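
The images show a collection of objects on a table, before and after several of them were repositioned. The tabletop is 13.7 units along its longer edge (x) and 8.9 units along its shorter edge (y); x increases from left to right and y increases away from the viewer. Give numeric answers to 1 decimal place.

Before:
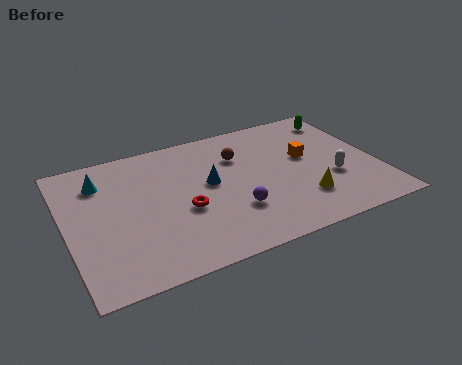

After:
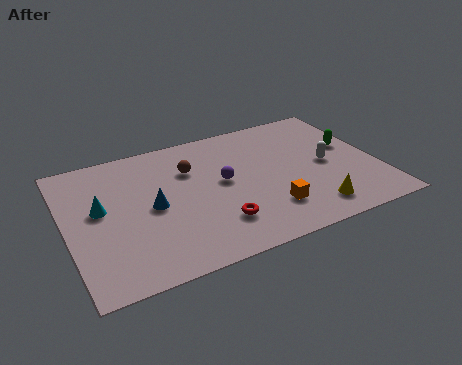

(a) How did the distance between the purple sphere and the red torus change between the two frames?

+0.4

Before: roughly 2.3 units apart; after: 2.7. That's 0.4 units further apart.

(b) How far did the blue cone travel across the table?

2.7

From (6.3, 4.9) to (3.7, 4.3), the blue cone covered √(2.6² + 0.6²) ≈ 2.7 units.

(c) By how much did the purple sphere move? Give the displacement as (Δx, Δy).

(-0.2, 2.1)

The purple sphere started near (7.1, 2.7) and ended near (6.9, 4.8).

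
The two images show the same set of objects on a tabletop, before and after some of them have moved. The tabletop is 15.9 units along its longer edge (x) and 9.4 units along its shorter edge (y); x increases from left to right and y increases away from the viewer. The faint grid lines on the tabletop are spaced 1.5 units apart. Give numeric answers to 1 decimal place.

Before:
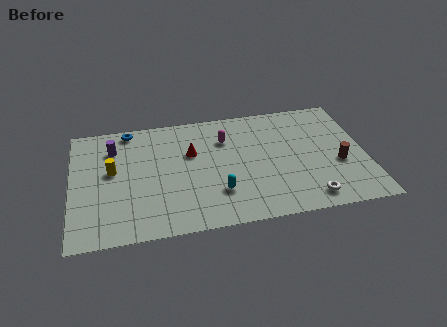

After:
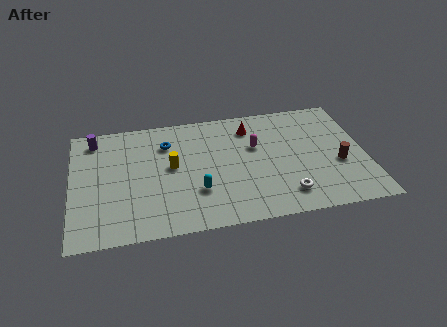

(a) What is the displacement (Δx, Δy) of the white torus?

(-1.2, 0.5)

The white torus started near (12.6, 1.3) and ended near (11.4, 1.8).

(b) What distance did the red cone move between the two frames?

3.6

The red cone was near (6.5, 6.0) before and (9.8, 7.5) after, so it travelled √(3.3² + 1.5²) ≈ 3.6 units.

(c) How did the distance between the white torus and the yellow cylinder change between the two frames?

-4.3

Before: roughly 11.1 units apart; after: 6.8. That's 4.3 units closer together.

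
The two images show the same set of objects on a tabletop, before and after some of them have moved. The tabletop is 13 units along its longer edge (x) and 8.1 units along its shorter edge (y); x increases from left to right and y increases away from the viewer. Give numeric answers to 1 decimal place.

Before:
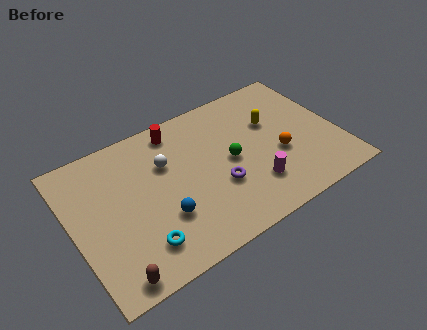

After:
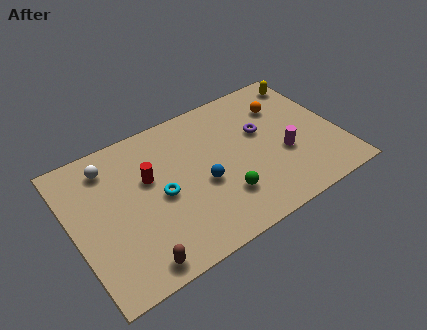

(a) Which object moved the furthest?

the purple torus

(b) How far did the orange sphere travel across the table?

2.8

The orange sphere was near (10.0, 3.2) before and (10.7, 5.9) after, so it travelled √(0.7² + 2.7²) ≈ 2.8 units.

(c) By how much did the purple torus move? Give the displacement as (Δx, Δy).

(2.5, 2.0)

From the two frames, the purple torus sits at roughly (6.9, 2.9) before and (9.4, 4.9) after.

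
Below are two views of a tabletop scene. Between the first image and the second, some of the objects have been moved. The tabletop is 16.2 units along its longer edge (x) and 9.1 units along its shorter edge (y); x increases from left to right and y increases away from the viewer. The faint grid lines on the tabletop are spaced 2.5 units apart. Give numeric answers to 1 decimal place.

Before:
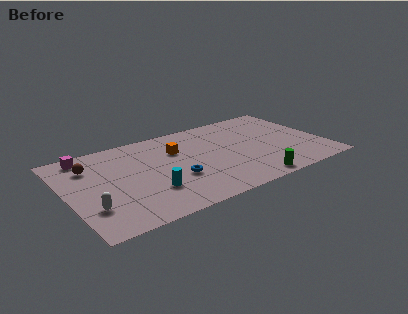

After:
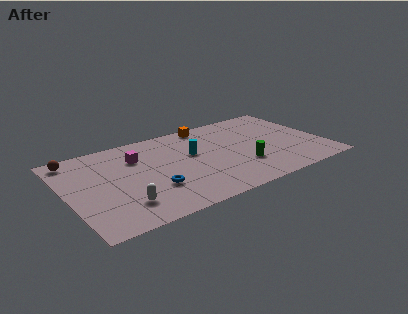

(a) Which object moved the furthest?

the cyan cylinder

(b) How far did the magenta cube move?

3.4

From (1.6, 8.0) to (4.6, 6.5), the magenta cube covered √(3.0² + 1.5²) ≈ 3.4 units.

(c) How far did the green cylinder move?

1.9

The green cylinder moved from about (11.0, 0.9) to (10.8, 2.8), a distance of √(0.2² + 1.9²) ≈ 1.9.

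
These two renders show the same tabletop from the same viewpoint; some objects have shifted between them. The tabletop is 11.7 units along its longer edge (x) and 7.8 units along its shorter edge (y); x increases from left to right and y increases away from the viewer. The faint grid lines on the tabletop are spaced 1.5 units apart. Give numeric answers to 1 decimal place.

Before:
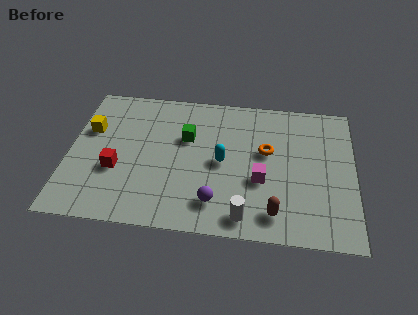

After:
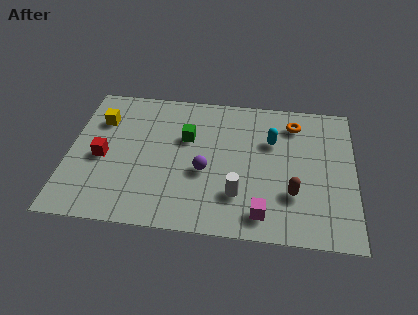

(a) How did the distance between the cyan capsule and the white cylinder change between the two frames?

+0.4

They were about 3.0 units apart before and 3.4 after — 0.4 units further apart.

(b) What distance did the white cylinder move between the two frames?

1.1

From (7.3, 1.0) to (7.0, 2.1), the white cylinder covered √(0.3² + 1.1²) ≈ 1.1 units.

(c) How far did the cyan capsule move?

2.4

The cyan capsule was near (6.3, 3.8) before and (8.3, 5.2) after, so it travelled √(2.0² + 1.4²) ≈ 2.4 units.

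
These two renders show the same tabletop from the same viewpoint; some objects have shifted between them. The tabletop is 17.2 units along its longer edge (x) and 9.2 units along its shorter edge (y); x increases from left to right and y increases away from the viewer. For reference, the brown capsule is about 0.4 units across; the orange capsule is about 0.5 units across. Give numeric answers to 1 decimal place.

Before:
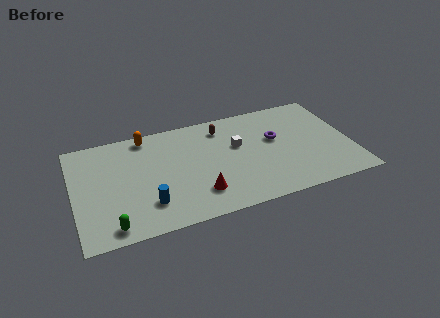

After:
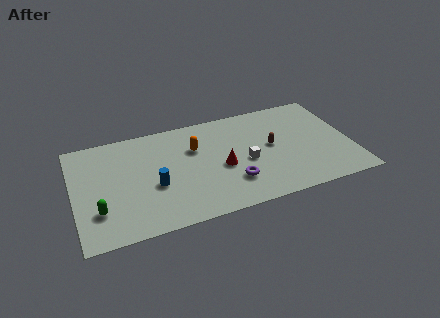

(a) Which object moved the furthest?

the purple torus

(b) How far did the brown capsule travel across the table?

3.9

The brown capsule moved from about (9.4, 7.5) to (12.3, 4.9), a distance of √(2.9² + 2.6²) ≈ 3.9.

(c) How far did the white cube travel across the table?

1.6

The white cube moved from about (10.2, 5.6) to (10.6, 4.0), a distance of √(0.4² + 1.6²) ≈ 1.6.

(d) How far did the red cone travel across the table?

2.4

The red cone was near (7.5, 2.2) before and (9.1, 4.0) after, so it travelled √(1.6² + 1.8²) ≈ 2.4 units.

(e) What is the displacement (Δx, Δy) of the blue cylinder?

(0.5, 1.4)

The blue cylinder started near (4.4, 2.3) and ended near (4.9, 3.7).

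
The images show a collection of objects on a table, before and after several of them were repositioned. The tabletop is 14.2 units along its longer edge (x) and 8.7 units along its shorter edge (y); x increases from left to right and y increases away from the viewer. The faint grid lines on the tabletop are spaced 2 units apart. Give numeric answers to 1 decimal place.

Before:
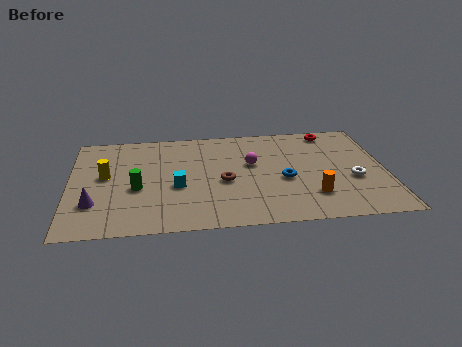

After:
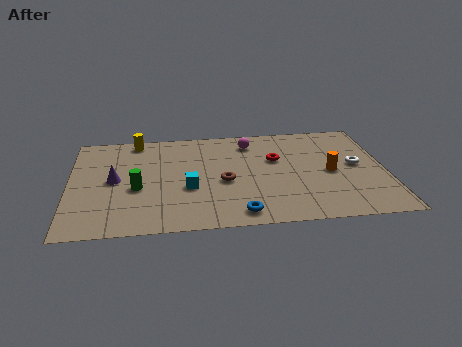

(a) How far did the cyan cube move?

0.5

The cyan cube was near (4.8, 3.6) before and (5.3, 3.4) after, so it travelled √(0.5² + 0.2²) ≈ 0.5 units.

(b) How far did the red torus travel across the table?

3.4

The red torus moved from about (11.9, 7.7) to (9.3, 5.5), a distance of √(2.6² + 2.2²) ≈ 3.4.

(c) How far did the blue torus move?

3.3

The blue torus moved from about (9.6, 3.7) to (7.5, 1.1), a distance of √(2.1² + 2.6²) ≈ 3.3.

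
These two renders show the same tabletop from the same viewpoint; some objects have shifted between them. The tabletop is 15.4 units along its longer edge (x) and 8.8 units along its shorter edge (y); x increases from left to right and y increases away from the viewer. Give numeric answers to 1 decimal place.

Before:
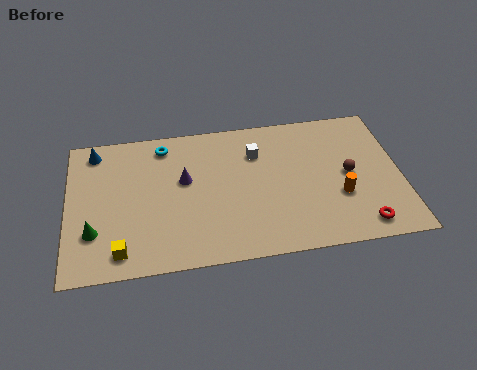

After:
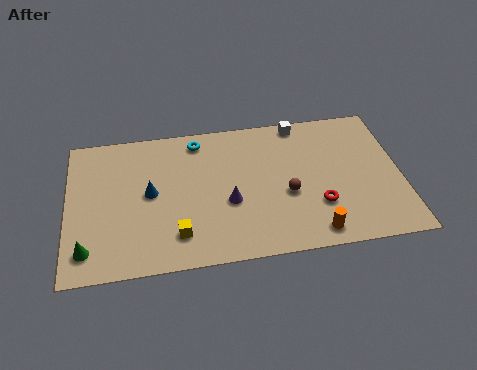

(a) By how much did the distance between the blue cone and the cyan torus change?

+0.6

Before: roughly 3.2 units apart; after: 3.8. That's 0.6 units further apart.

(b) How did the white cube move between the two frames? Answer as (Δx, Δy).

(2.1, 1.6)

From the two frames, the white cube sits at roughly (8.8, 6.4) before and (10.9, 8.0) after.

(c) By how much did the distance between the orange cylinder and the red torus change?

-0.5

The distance was about 2.1 in the first image and 1.6 in the second, so they moved 0.5 units closer together.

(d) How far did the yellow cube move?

2.7

The yellow cube moved from about (2.4, 1.3) to (5.0, 1.9), a distance of √(2.6² + 0.6²) ≈ 2.7.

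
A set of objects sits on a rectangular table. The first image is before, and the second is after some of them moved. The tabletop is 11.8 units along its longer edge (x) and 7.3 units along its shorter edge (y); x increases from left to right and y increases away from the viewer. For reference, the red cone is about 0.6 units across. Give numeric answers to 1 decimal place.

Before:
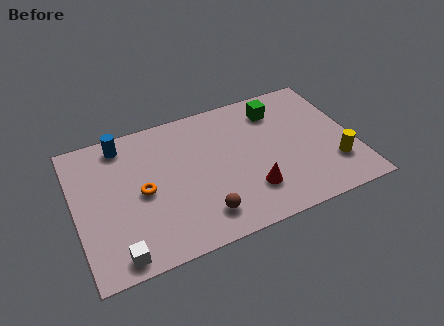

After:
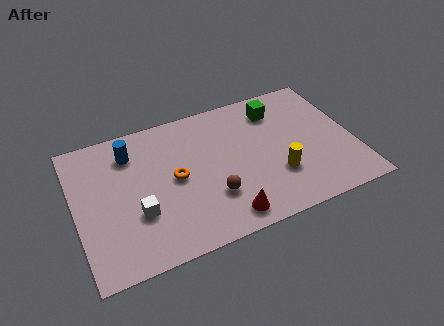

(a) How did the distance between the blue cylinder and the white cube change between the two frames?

-2.3

Before: roughly 5.5 units apart; after: 3.2. That's 2.3 units closer together.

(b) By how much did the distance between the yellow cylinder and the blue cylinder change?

-2.8

They were about 9.6 units apart before and 6.8 after — 2.8 units closer together.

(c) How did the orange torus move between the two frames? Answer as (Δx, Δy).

(1.4, 0.2)

The orange torus was at about (2.8, 3.5) and moved to about (4.2, 3.7).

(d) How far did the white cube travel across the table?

2.0

The white cube moved from about (1.5, 0.8) to (2.5, 2.5), a distance of √(1.0² + 1.7²) ≈ 2.0.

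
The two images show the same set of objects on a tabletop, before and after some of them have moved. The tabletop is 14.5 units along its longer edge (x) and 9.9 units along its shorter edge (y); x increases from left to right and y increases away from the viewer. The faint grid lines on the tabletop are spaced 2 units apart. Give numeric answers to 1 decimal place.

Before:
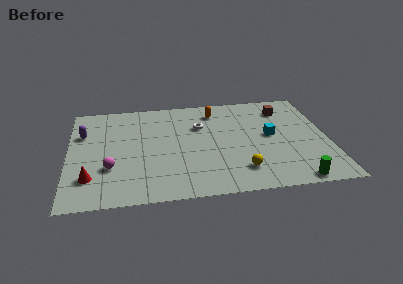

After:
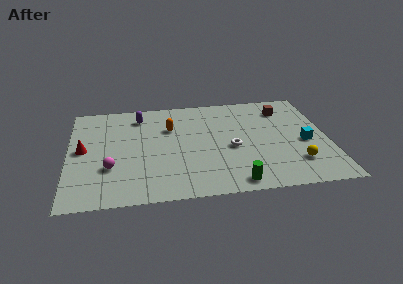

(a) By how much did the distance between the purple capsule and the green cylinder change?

-4.3

The distance was about 13.0 in the first image and 8.7 in the second, so they moved 4.3 units closer together.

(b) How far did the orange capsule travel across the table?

3.0

The orange capsule moved from about (8.3, 8.1) to (5.7, 6.7), a distance of √(2.6² + 1.4²) ≈ 3.0.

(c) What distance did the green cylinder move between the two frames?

3.3

The green cylinder was near (12.4, 0.8) before and (9.1, 1.0) after, so it travelled √(3.3² + 0.2²) ≈ 3.3 units.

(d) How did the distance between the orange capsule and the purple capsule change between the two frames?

-5.4

The distance was about 7.6 in the first image and 2.2 in the second, so they moved 5.4 units closer together.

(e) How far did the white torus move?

2.9

The white torus moved from about (7.4, 6.7) to (9.1, 4.3), a distance of √(1.7² + 2.4²) ≈ 2.9.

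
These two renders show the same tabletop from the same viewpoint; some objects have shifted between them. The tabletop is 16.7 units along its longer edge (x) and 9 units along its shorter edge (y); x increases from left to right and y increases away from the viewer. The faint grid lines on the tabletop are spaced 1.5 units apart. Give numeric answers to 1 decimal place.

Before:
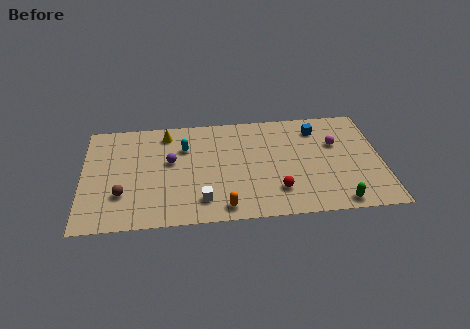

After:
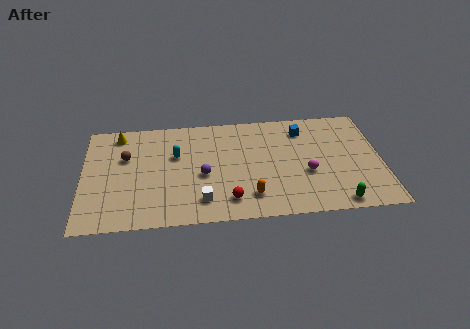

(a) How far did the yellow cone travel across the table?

2.7

The yellow cone moved from about (4.7, 7.6) to (2.0, 7.8), a distance of √(2.7² + 0.2²) ≈ 2.7.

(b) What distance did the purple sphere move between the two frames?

2.2

The purple sphere was near (4.9, 5.2) before and (6.7, 3.9) after, so it travelled √(1.8² + 1.3²) ≈ 2.2 units.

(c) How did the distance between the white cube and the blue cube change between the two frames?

-0.6

They were about 8.5 units apart before and 7.9 after — 0.6 units closer together.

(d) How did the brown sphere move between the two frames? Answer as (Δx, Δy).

(0.2, 3.1)

The brown sphere was at about (2.2, 2.7) and moved to about (2.4, 5.8).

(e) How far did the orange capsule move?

1.7

The orange capsule was near (7.8, 1.1) before and (9.3, 1.9) after, so it travelled √(1.5² + 0.8²) ≈ 1.7 units.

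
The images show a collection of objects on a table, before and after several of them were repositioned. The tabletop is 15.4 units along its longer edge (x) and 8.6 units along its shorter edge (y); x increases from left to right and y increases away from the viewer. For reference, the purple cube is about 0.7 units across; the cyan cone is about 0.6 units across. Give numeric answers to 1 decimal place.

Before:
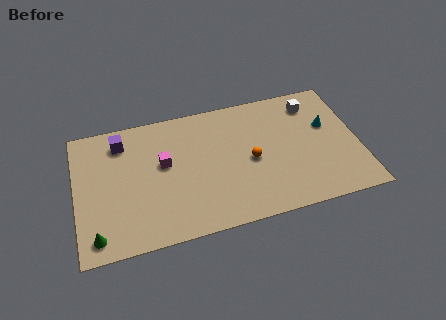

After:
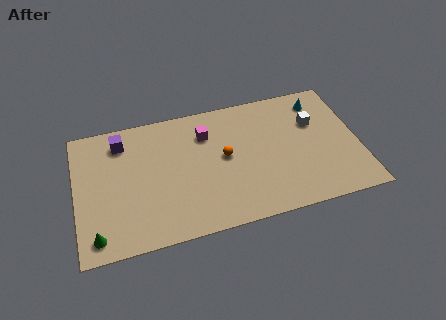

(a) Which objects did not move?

the green cone and the purple cube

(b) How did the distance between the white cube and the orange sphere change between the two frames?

+0.4

They were about 4.7 units apart before and 5.1 after — 0.4 units further apart.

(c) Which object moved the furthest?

the magenta cube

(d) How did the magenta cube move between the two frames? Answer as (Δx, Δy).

(2.4, 1.4)

The magenta cube was at about (4.8, 5.0) and moved to about (7.2, 6.4).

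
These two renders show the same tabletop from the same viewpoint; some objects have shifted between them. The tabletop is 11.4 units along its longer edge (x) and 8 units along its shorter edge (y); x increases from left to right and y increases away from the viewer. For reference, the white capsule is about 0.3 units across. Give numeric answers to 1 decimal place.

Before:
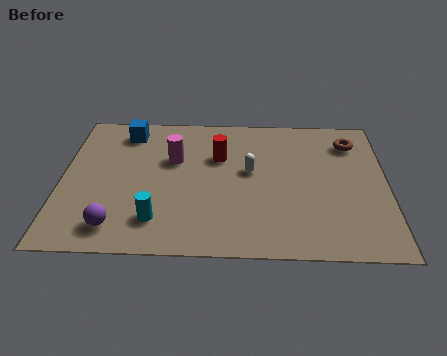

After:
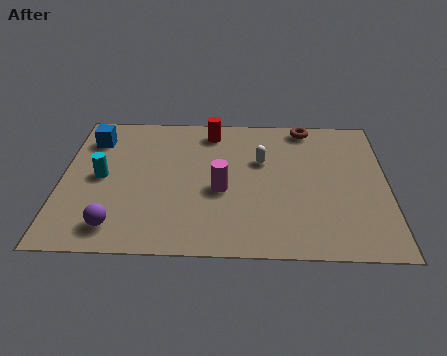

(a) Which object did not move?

the purple sphere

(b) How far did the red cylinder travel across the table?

1.5

From (5.5, 5.3) to (5.2, 6.8), the red cylinder covered √(0.3² + 1.5²) ≈ 1.5 units.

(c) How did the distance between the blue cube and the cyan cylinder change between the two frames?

-2.9

Before: roughly 5.1 units apart; after: 2.2. That's 2.9 units closer together.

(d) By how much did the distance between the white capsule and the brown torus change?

-1.4

They were about 4.0 units apart before and 2.6 after — 1.4 units closer together.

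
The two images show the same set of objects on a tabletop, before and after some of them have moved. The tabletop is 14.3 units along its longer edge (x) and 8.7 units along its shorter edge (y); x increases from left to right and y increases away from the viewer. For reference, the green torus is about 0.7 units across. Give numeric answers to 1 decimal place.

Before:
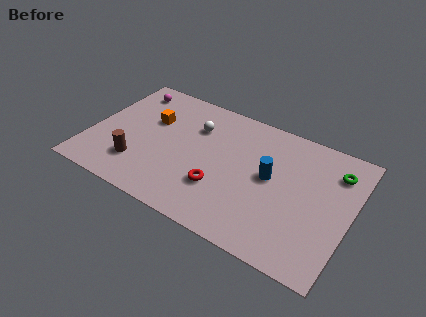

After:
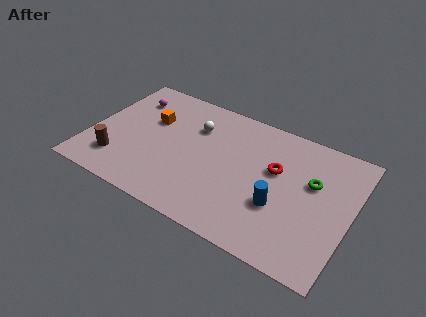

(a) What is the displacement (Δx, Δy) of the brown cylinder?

(-1.1, -0.2)

The brown cylinder was at about (2.9, 2.2) and moved to about (1.8, 2.0).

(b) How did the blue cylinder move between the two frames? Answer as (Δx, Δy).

(0.7, -1.6)

From the two frames, the blue cylinder sits at roughly (9.9, 4.7) before and (10.6, 3.1) after.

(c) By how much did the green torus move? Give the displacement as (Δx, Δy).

(-1.1, -1.3)

From the two frames, the green torus sits at roughly (13.2, 6.7) before and (12.1, 5.4) after.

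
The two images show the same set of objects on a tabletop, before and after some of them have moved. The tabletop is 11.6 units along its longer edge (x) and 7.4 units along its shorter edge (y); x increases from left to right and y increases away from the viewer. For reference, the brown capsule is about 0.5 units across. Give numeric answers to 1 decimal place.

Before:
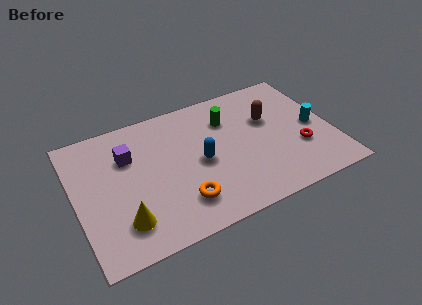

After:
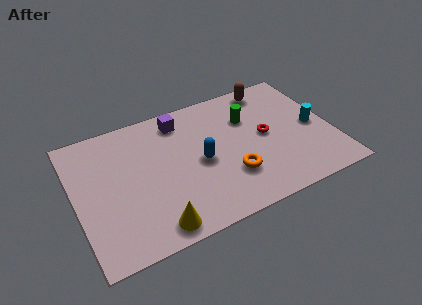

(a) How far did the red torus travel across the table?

1.9

The red torus moved from about (10.0, 2.5) to (8.6, 3.8), a distance of √(1.4² + 1.3²) ≈ 1.9.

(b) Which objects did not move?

the blue capsule and the cyan cylinder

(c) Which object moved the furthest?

the purple cube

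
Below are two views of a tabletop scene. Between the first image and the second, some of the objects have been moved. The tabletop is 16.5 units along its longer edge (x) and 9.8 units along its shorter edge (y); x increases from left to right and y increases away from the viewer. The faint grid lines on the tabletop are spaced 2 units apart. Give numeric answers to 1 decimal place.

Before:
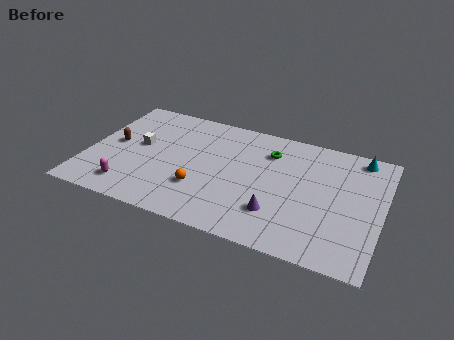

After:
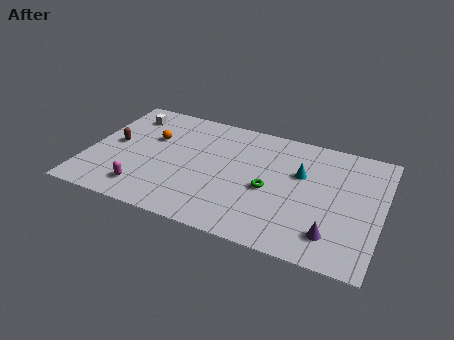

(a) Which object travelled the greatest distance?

the orange sphere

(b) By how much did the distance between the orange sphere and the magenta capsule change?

+0.4

Before: roughly 4.1 units apart; after: 4.5. That's 0.4 units further apart.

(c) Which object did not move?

the brown capsule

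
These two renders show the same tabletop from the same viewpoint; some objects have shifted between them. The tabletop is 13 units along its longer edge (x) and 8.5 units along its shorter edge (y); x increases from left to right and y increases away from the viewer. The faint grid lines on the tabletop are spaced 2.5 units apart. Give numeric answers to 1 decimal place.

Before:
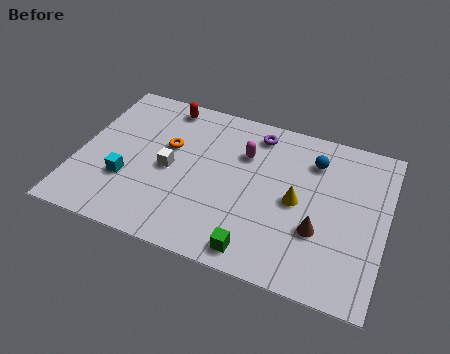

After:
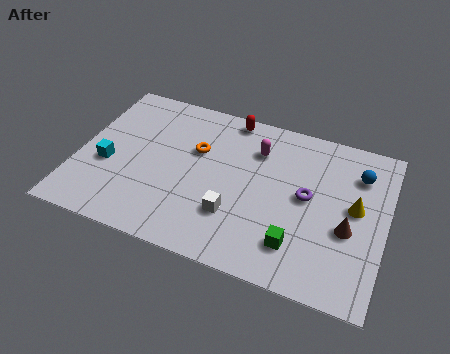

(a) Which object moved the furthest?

the purple torus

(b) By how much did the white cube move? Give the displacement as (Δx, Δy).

(2.9, -1.5)

The white cube started near (3.9, 4.0) and ended near (6.8, 2.5).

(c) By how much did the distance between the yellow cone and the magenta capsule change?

+1.6

They were about 3.0 units apart before and 4.6 after — 1.6 units further apart.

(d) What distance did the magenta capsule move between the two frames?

0.6

The magenta capsule moved from about (6.9, 5.9) to (7.4, 6.3), a distance of √(0.5² + 0.4²) ≈ 0.6.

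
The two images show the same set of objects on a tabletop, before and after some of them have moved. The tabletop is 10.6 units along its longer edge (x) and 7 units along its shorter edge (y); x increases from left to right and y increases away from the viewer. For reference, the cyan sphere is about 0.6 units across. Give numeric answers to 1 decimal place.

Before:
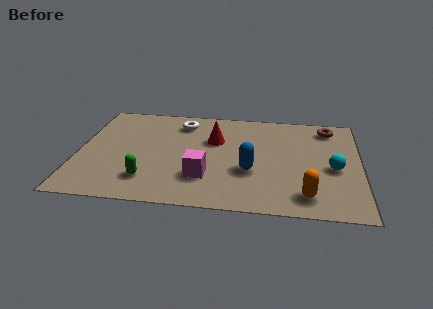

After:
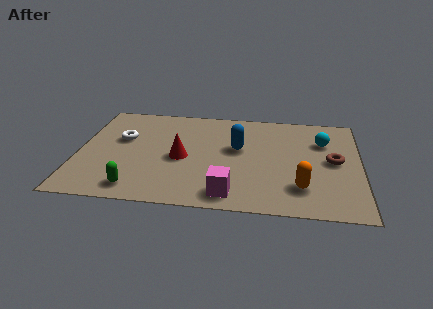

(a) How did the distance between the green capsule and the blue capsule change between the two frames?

+0.9

Before: roughly 3.9 units apart; after: 4.8. That's 0.9 units further apart.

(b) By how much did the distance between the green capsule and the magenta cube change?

+1.4

The distance was about 2.1 in the first image and 3.5 in the second, so they moved 1.4 units further apart.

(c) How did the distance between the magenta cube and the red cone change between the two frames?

+0.3

They were about 2.6 units apart before and 2.9 after — 0.3 units further apart.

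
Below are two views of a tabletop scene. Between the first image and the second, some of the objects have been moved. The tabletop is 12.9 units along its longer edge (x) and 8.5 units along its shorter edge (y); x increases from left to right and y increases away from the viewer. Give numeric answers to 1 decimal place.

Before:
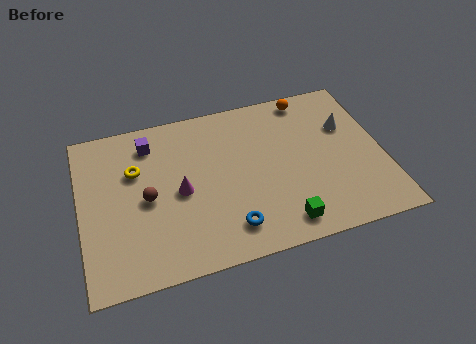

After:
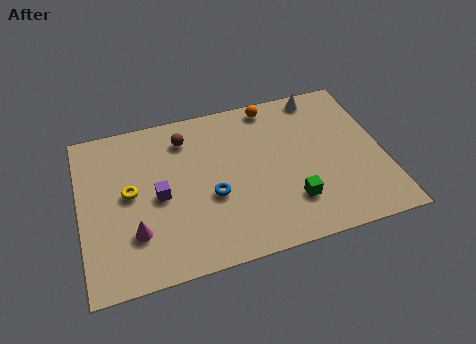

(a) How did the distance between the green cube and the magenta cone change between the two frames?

+1.6

Before: roughly 5.0 units apart; after: 6.6. That's 1.6 units further apart.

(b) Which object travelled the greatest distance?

the brown sphere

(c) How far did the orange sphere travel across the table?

1.6

The orange sphere moved from about (10.0, 7.6) to (8.4, 7.6), a distance of √(1.6² + 0.0²) ≈ 1.6.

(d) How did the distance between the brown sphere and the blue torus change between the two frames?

-0.6

Before: roughly 4.1 units apart; after: 3.5. That's 0.6 units closer together.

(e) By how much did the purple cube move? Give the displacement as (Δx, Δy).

(0.2, -2.9)

The purple cube started near (3.1, 6.9) and ended near (3.3, 4.0).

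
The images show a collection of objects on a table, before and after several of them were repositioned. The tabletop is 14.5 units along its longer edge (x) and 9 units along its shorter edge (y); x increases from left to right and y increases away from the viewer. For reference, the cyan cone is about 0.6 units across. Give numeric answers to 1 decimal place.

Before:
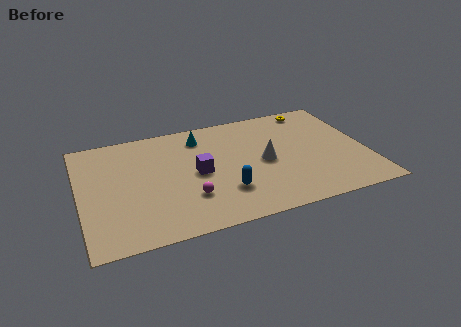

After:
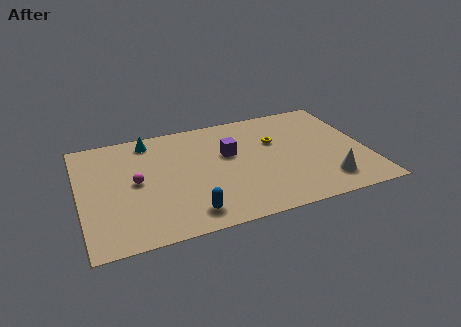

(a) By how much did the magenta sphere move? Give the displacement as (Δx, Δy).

(-2.5, 2.0)

The magenta sphere started near (5.3, 2.6) and ended near (2.8, 4.6).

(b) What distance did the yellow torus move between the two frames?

3.1

From (12.2, 8.0) to (10.0, 5.8), the yellow torus covered √(2.2² + 2.2²) ≈ 3.1 units.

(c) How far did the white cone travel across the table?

3.8

The white cone was near (9.3, 4.3) before and (12.2, 1.8) after, so it travelled √(2.9² + 2.5²) ≈ 3.8 units.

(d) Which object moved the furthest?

the white cone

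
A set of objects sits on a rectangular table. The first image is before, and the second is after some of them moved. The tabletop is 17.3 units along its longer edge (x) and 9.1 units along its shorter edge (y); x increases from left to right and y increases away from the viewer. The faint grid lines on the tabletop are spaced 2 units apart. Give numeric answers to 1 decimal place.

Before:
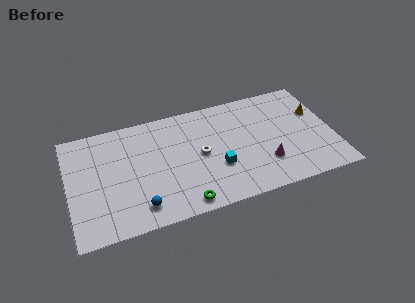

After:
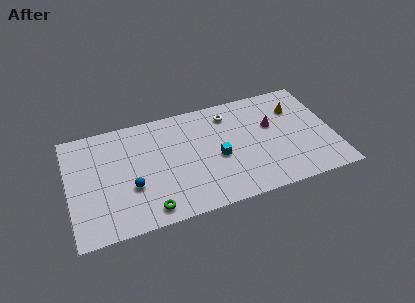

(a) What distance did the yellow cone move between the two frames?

1.5

The yellow cone was near (16.4, 5.9) before and (15.1, 6.6) after, so it travelled √(1.3² + 0.7²) ≈ 1.5 units.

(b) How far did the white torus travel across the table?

3.5

From (8.6, 4.6) to (10.7, 7.4), the white torus covered √(2.1² + 2.8²) ≈ 3.5 units.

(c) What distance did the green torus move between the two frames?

2.2

The green torus moved from about (7.2, 1.0) to (5.0, 1.2), a distance of √(2.2² + 0.2²) ≈ 2.2.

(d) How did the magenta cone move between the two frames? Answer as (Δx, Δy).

(0.7, 3.0)

From the two frames, the magenta cone sits at roughly (12.7, 2.6) before and (13.4, 5.6) after.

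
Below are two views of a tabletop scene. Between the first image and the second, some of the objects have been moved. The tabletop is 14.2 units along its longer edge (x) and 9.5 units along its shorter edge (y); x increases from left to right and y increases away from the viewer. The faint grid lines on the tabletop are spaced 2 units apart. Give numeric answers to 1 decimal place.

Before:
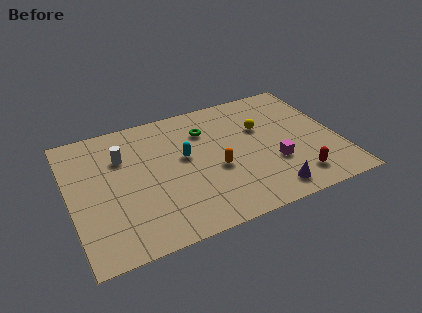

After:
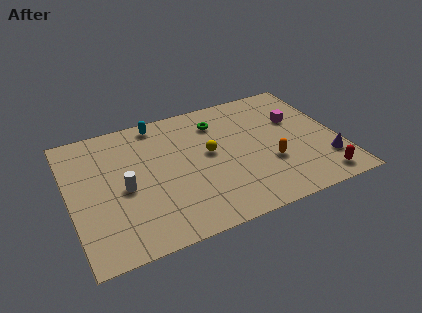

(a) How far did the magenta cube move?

3.3

The magenta cube was near (10.6, 3.2) before and (12.2, 6.1) after, so it travelled √(1.6² + 2.9²) ≈ 3.3 units.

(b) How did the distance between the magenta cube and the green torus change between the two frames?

-0.7

They were about 5.0 units apart before and 4.3 after — 0.7 units closer together.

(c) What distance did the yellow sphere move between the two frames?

3.0

The yellow sphere moved from about (10.3, 6.1) to (7.4, 5.2), a distance of √(2.9² + 0.9²) ≈ 3.0.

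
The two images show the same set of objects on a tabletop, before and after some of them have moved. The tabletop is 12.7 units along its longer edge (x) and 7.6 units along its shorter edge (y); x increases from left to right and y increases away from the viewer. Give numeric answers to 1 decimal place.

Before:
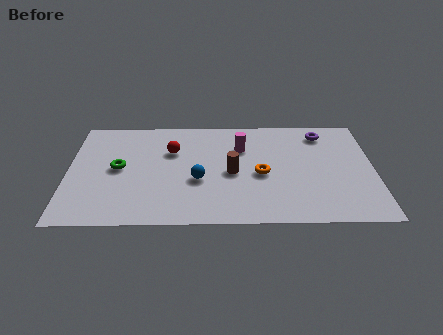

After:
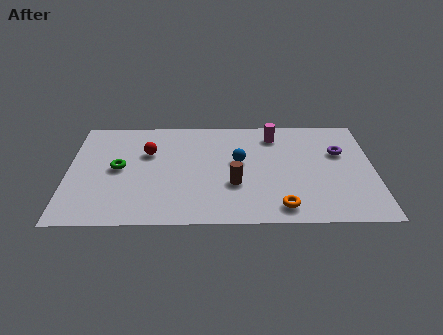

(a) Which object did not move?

the green torus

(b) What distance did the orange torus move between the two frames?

2.4

The orange torus moved from about (8.0, 3.4) to (8.8, 1.1), a distance of √(0.8² + 2.3²) ≈ 2.4.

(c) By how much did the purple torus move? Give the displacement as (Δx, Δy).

(0.7, -1.4)

From the two frames, the purple torus sits at roughly (10.6, 6.3) before and (11.3, 4.9) after.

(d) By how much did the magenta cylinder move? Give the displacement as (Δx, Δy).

(1.4, 0.9)

From the two frames, the magenta cylinder sits at roughly (7.2, 5.3) before and (8.6, 6.2) after.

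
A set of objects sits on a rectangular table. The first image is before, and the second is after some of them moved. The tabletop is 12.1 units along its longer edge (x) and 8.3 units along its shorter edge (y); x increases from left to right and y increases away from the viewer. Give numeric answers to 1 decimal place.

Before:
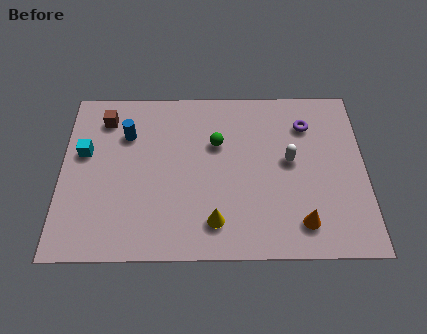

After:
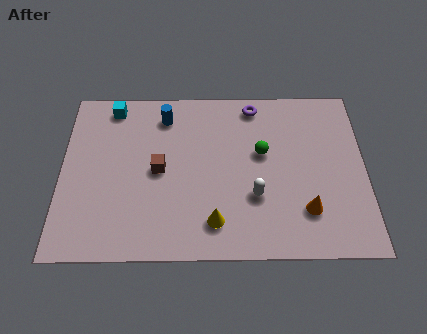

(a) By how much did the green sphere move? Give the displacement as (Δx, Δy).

(1.8, -0.5)

From the two frames, the green sphere sits at roughly (6.2, 5.4) before and (8.0, 4.9) after.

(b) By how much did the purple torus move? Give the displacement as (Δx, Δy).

(-2.1, 1.0)

The purple torus was at about (9.8, 6.3) and moved to about (7.7, 7.3).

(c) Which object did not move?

the yellow cone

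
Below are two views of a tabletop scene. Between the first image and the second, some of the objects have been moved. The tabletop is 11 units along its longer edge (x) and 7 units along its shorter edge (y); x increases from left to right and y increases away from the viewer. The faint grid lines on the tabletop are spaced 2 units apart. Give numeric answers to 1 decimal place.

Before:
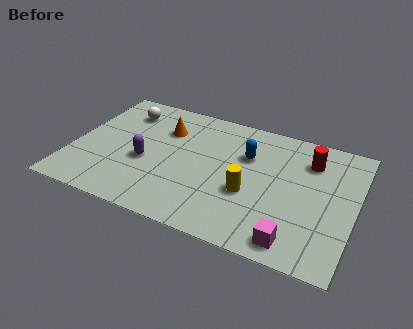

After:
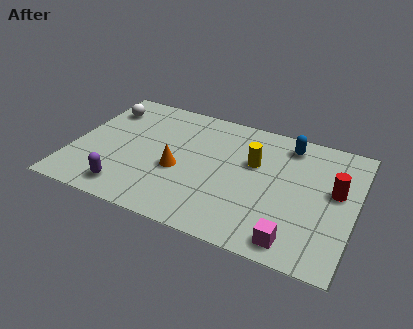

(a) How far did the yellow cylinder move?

1.7

From (7.0, 2.7) to (7.0, 4.4), the yellow cylinder covered √(0.0² + 1.7²) ≈ 1.7 units.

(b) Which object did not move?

the magenta cube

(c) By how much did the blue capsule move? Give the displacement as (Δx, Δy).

(1.5, 1.2)

From the two frames, the blue capsule sits at roughly (6.7, 4.7) before and (8.2, 5.9) after.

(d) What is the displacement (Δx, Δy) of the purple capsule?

(-0.5, -1.8)

From the two frames, the purple capsule sits at roughly (2.9, 2.9) before and (2.4, 1.1) after.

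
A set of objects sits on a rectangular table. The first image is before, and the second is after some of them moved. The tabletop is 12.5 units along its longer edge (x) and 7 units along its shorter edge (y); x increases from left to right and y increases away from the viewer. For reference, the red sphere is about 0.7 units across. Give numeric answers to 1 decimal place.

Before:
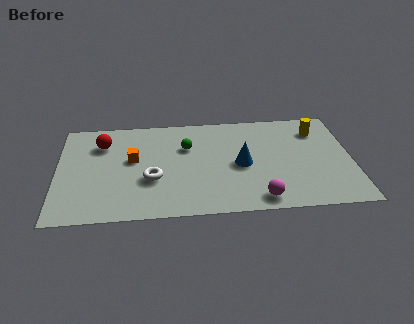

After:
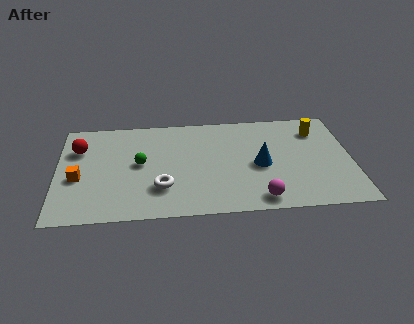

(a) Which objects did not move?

the yellow cylinder and the magenta sphere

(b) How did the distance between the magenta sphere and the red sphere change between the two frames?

+0.7

Before: roughly 7.9 units apart; after: 8.6. That's 0.7 units further apart.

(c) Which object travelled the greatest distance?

the orange cube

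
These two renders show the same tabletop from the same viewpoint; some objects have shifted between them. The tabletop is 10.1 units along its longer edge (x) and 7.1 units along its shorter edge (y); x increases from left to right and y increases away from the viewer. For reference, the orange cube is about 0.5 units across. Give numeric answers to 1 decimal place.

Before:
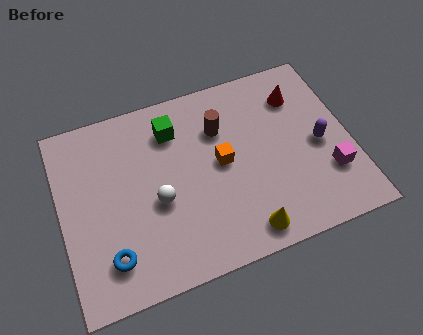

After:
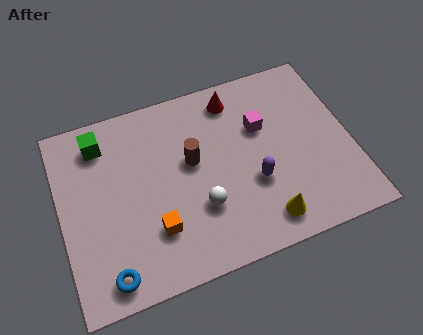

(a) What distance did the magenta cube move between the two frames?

3.3

From (9.2, 2.1) to (7.1, 4.6), the magenta cube covered √(2.1² + 2.5²) ≈ 3.3 units.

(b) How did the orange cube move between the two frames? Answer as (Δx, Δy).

(-2.5, -1.7)

The orange cube started near (5.6, 3.7) and ended near (3.1, 2.0).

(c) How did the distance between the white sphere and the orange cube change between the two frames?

-0.8

They were about 2.4 units apart before and 1.6 after — 0.8 units closer together.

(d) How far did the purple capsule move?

2.5

From (9.0, 3.3) to (6.6, 2.6), the purple capsule covered √(2.4² + 0.7²) ≈ 2.5 units.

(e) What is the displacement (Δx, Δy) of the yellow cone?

(0.7, 0.2)

The yellow cone was at about (6.1, 0.9) and moved to about (6.8, 1.1).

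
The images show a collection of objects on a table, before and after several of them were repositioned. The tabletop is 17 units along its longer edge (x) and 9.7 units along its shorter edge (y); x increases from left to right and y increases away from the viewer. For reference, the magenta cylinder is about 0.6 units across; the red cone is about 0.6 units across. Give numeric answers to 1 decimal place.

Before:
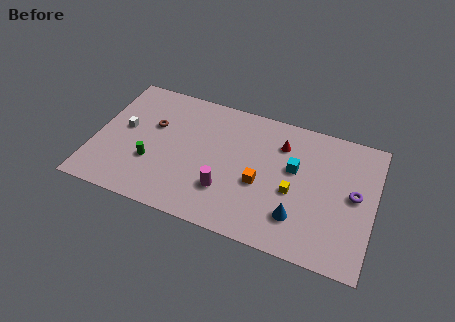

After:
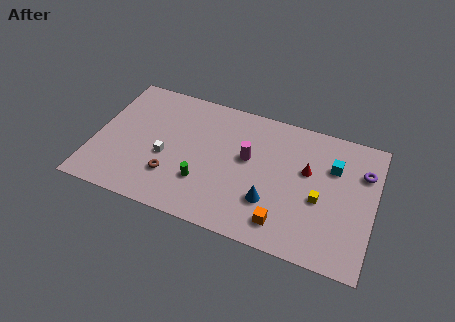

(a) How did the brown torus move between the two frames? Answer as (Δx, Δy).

(1.5, -3.4)

The brown torus started near (3.4, 6.1) and ended near (4.9, 2.7).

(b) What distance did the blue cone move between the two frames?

1.8

The blue cone moved from about (12.6, 2.4) to (10.9, 2.9), a distance of √(1.7² + 0.5²) ≈ 1.8.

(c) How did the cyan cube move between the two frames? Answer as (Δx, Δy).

(2.3, 0.9)

The cyan cube was at about (12.1, 5.8) and moved to about (14.4, 6.7).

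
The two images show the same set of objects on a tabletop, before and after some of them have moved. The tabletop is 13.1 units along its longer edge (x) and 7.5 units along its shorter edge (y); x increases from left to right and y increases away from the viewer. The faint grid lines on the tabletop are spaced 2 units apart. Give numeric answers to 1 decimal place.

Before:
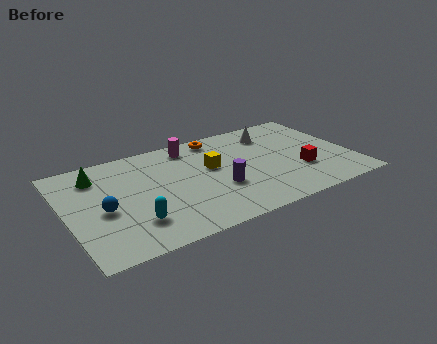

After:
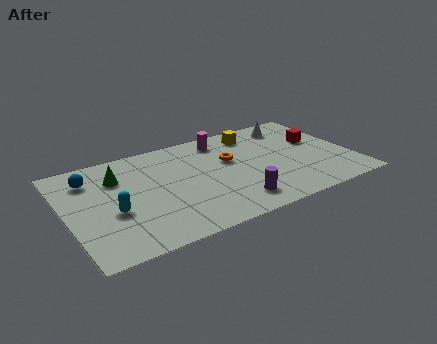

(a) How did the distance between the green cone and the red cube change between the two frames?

-0.4

They were about 9.6 units apart before and 9.2 after — 0.4 units closer together.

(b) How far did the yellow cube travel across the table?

2.9

The yellow cube moved from about (6.7, 4.4) to (9.0, 6.2), a distance of √(2.3² + 1.8²) ≈ 2.9.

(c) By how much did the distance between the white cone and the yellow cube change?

-1.6

The distance was about 3.4 in the first image and 1.8 in the second, so they moved 1.6 units closer together.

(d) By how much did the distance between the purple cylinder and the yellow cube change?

+3.4

They were about 1.7 units apart before and 5.1 after — 3.4 units further apart.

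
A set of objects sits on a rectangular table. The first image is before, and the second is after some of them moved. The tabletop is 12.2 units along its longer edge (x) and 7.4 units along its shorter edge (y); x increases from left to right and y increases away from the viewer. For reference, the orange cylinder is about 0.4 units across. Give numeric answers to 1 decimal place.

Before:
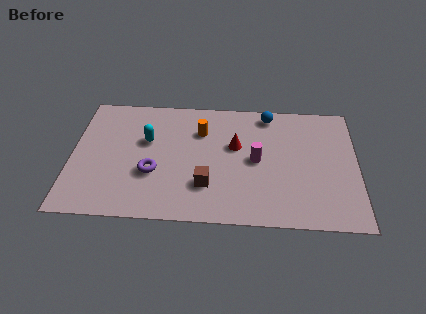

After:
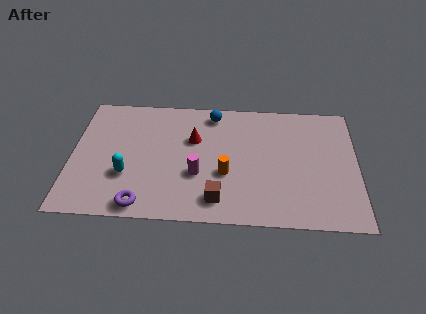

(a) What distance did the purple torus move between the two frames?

1.9

From (3.5, 2.7) to (3.1, 0.8), the purple torus covered √(0.4² + 1.9²) ≈ 1.9 units.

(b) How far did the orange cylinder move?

2.7

The orange cylinder moved from about (5.5, 5.3) to (6.6, 2.8), a distance of √(1.1² + 2.5²) ≈ 2.7.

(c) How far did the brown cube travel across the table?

0.9

The brown cube was near (5.8, 2.1) before and (6.3, 1.3) after, so it travelled √(0.5² + 0.8²) ≈ 0.9 units.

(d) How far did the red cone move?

1.8

The red cone was near (7.0, 4.5) before and (5.2, 4.8) after, so it travelled √(1.8² + 0.3²) ≈ 1.8 units.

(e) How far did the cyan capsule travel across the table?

2.2

The cyan capsule moved from about (3.2, 4.6) to (2.4, 2.5), a distance of √(0.8² + 2.1²) ≈ 2.2.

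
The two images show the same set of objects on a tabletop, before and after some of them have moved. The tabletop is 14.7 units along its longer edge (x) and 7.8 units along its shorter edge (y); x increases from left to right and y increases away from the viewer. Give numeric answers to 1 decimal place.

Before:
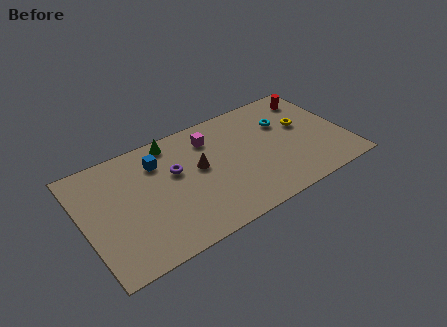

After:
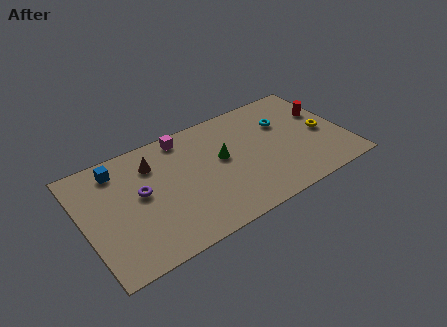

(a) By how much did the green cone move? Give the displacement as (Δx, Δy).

(2.5, -2.5)

The green cone started near (5.3, 6.9) and ended near (7.8, 4.4).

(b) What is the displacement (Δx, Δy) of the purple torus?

(-2.0, -0.5)

From the two frames, the purple torus sits at roughly (5.2, 4.8) before and (3.2, 4.3) after.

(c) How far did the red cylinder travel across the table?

1.5

From (13.4, 6.4) to (13.8, 5.0), the red cylinder covered √(0.4² + 1.4²) ≈ 1.5 units.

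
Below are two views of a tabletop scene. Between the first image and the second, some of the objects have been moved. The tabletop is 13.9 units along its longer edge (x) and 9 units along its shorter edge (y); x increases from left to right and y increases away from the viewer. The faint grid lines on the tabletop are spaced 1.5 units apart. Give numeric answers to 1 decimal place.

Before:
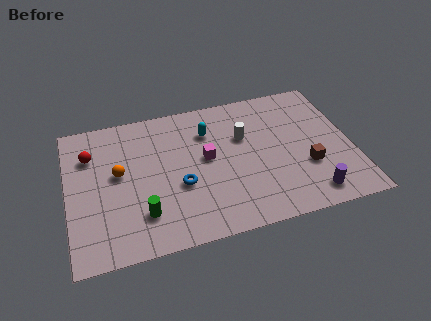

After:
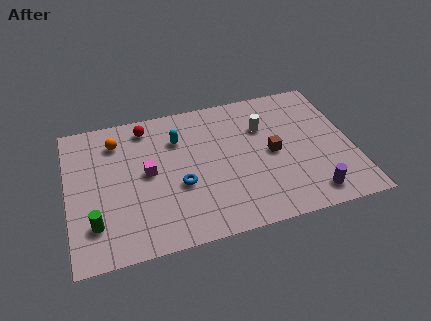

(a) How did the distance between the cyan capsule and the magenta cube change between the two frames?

+0.7

The distance was about 1.7 in the first image and 2.4 in the second, so they moved 0.7 units further apart.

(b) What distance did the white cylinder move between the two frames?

1.1

The white cylinder was near (8.7, 5.8) before and (9.7, 6.2) after, so it travelled √(1.0² + 0.4²) ≈ 1.1 units.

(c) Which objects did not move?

the purple cylinder and the blue torus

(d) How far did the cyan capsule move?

1.5

From (7.0, 6.6) to (5.5, 6.5), the cyan capsule covered √(1.5² + 0.1²) ≈ 1.5 units.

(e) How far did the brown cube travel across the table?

2.1

From (11.6, 3.1) to (10.0, 4.4), the brown cube covered √(1.6² + 1.3²) ≈ 2.1 units.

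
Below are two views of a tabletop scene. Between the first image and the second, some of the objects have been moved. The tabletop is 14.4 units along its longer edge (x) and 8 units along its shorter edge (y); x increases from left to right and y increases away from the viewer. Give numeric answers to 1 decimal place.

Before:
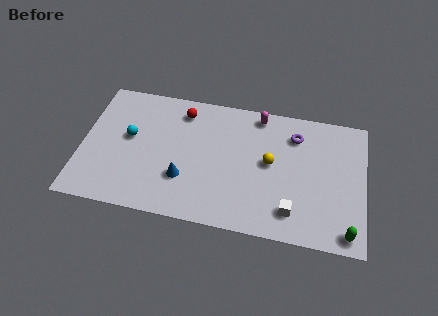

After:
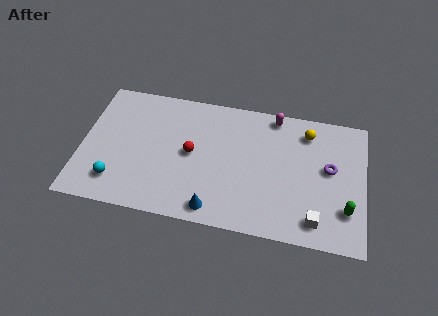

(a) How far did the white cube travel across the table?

1.2

From (10.8, 1.6) to (12.0, 1.3), the white cube covered √(1.2² + 0.3²) ≈ 1.2 units.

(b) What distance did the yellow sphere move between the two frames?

2.8

From (9.6, 4.3) to (11.4, 6.5), the yellow sphere covered √(1.8² + 2.2²) ≈ 2.8 units.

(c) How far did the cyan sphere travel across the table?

2.8

The cyan sphere moved from about (2.4, 4.5) to (1.9, 1.7), a distance of √(0.5² + 2.8²) ≈ 2.8.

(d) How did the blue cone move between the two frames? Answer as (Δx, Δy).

(1.6, -1.5)

The blue cone was at about (5.3, 2.5) and moved to about (6.9, 1.0).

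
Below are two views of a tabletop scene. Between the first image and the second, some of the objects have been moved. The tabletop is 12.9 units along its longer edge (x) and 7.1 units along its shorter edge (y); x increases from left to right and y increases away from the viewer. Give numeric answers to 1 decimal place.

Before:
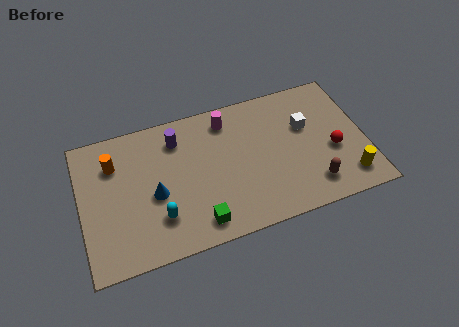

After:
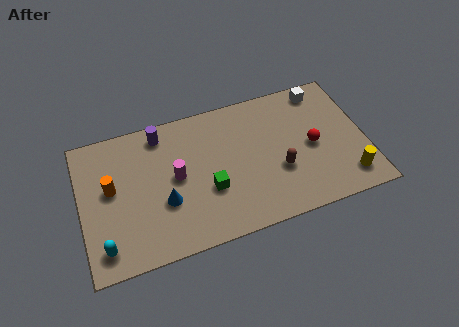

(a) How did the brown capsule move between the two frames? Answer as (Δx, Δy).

(-1.4, 1.2)

The brown capsule started near (10.3, 1.4) and ended near (8.9, 2.6).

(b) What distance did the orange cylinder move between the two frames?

1.2

From (1.6, 5.2) to (1.4, 4.0), the orange cylinder covered √(0.2² + 1.2²) ≈ 1.2 units.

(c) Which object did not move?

the yellow cylinder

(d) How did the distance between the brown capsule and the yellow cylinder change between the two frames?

+1.7

Before: roughly 1.6 units apart; after: 3.3. That's 1.7 units further apart.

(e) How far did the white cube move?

1.9

From (10.3, 4.5) to (11.2, 6.2), the white cube covered √(0.9² + 1.7²) ≈ 1.9 units.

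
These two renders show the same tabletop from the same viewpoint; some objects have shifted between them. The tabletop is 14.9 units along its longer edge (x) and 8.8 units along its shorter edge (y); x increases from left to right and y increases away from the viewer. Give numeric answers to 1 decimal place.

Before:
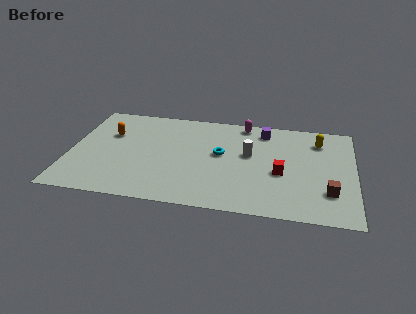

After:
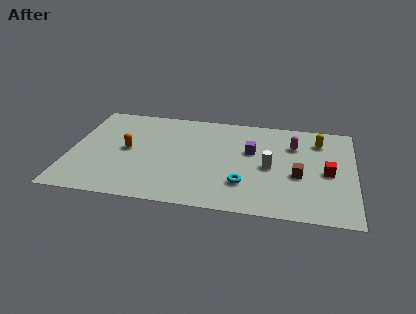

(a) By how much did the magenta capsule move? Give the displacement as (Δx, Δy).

(2.7, -1.6)

The magenta capsule was at about (9.0, 7.9) and moved to about (11.7, 6.3).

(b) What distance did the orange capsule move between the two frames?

1.6

From (2.0, 5.8) to (3.0, 4.5), the orange capsule covered √(1.0² + 1.3²) ≈ 1.6 units.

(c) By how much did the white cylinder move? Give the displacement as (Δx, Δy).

(1.1, -1.0)

The white cylinder started near (9.4, 5.1) and ended near (10.5, 4.1).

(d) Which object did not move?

the yellow capsule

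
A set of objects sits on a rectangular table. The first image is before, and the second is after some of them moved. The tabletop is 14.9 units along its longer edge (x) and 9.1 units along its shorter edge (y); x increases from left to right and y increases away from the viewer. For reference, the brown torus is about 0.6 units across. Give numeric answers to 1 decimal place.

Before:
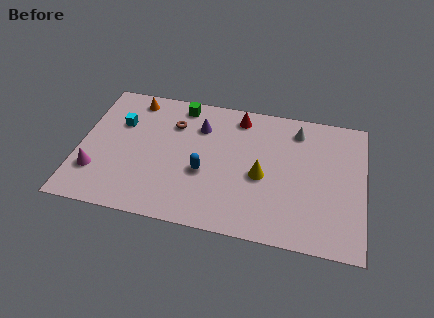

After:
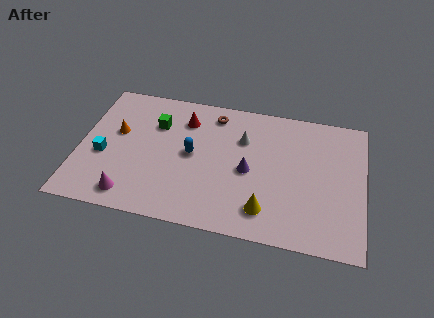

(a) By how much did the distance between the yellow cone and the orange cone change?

+0.8

The distance was about 8.0 in the first image and 8.8 in the second, so they moved 0.8 units further apart.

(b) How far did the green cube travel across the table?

2.0

The green cube was near (5.1, 8.0) before and (3.9, 6.4) after, so it travelled √(1.2² + 1.6²) ≈ 2.0 units.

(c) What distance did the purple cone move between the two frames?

3.7

The purple cone was near (6.2, 6.7) before and (8.9, 4.2) after, so it travelled √(2.7² + 2.5²) ≈ 3.7 units.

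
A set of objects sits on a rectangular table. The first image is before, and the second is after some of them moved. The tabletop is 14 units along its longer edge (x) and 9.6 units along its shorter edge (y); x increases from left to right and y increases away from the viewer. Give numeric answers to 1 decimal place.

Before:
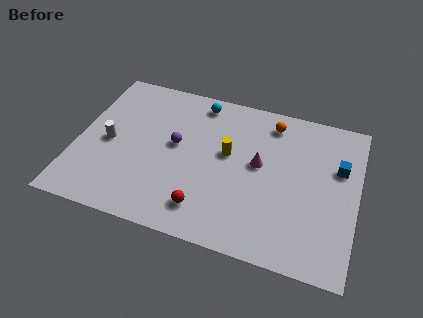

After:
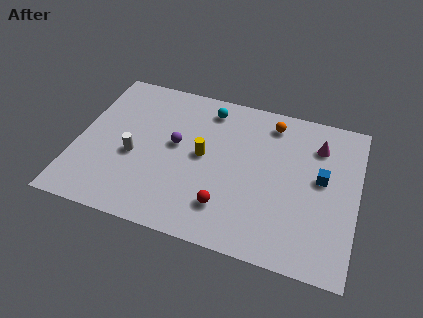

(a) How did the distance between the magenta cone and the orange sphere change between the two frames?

-0.3

Before: roughly 2.8 units apart; after: 2.5. That's 0.3 units closer together.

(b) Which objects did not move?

the orange sphere and the purple sphere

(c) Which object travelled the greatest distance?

the magenta cone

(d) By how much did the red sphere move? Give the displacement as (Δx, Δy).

(1.0, 0.4)

The red sphere was at about (6.7, 1.8) and moved to about (7.7, 2.2).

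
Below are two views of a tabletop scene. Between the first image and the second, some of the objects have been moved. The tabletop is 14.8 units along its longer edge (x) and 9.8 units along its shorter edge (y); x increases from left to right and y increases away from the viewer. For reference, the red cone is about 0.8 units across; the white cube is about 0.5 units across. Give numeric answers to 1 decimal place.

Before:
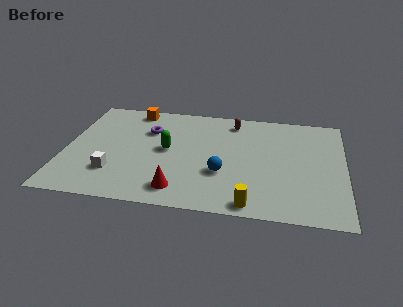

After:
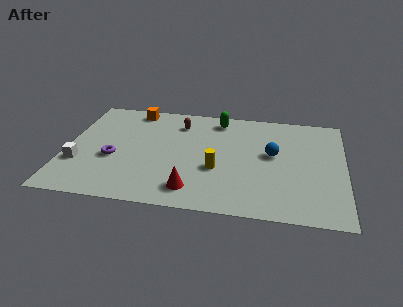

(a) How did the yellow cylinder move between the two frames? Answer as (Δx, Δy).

(-1.9, 2.8)

The yellow cylinder was at about (10.0, 0.9) and moved to about (8.1, 3.7).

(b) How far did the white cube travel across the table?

2.0

From (2.7, 2.6) to (0.8, 3.2), the white cube covered √(1.9² + 0.6²) ≈ 2.0 units.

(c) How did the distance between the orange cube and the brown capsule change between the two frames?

-2.7

The distance was about 5.4 in the first image and 2.7 in the second, so they moved 2.7 units closer together.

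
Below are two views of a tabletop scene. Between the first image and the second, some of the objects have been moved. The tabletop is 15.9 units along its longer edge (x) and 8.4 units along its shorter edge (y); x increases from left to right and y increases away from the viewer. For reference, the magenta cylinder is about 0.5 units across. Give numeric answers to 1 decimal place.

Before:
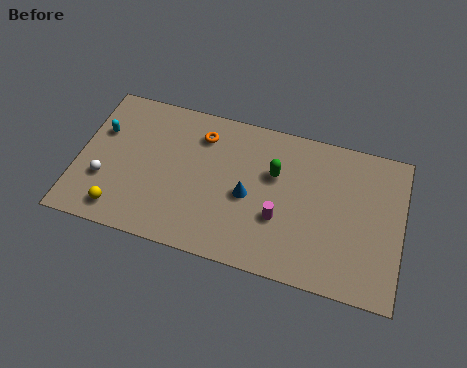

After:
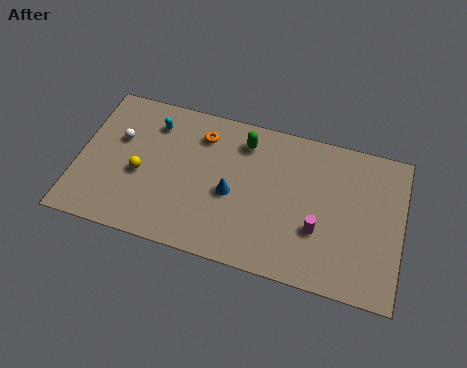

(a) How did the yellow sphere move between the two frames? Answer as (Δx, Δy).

(0.8, 2.3)

The yellow sphere started near (2.3, 1.3) and ended near (3.1, 3.6).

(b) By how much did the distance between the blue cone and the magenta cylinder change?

+2.6

Before: roughly 1.8 units apart; after: 4.4. That's 2.6 units further apart.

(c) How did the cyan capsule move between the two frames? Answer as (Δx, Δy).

(2.5, 1.1)

From the two frames, the cyan capsule sits at roughly (1.0, 5.5) before and (3.5, 6.6) after.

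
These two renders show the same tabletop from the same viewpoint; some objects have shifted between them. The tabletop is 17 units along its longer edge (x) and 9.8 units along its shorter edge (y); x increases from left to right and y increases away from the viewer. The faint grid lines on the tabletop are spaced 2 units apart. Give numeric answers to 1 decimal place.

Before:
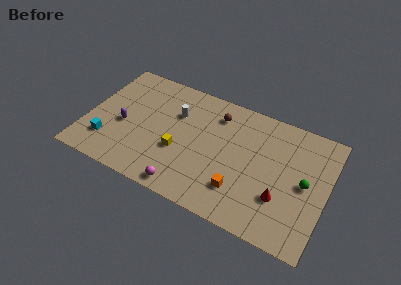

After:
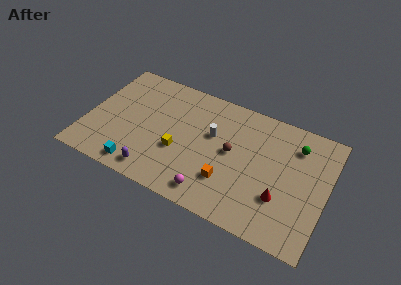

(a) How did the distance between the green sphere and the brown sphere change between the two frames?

-2.3

The distance was about 7.2 in the first image and 4.9 in the second, so they moved 2.3 units closer together.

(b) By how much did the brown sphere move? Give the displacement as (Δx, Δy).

(1.4, -2.6)

The brown sphere started near (8.9, 7.8) and ended near (10.3, 5.2).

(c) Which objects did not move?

the yellow cube and the red cone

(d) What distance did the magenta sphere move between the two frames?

1.8

The magenta sphere was near (7.5, 1.0) before and (9.3, 1.4) after, so it travelled √(1.8² + 0.4²) ≈ 1.8 units.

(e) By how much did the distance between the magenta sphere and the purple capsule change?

-1.9

Before: roughly 5.9 units apart; after: 4.0. That's 1.9 units closer together.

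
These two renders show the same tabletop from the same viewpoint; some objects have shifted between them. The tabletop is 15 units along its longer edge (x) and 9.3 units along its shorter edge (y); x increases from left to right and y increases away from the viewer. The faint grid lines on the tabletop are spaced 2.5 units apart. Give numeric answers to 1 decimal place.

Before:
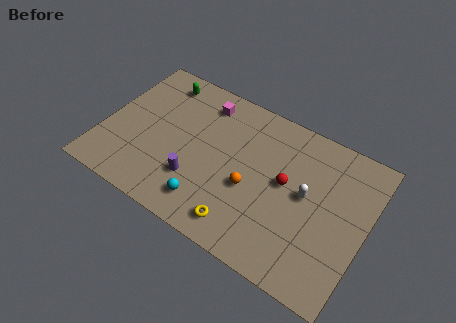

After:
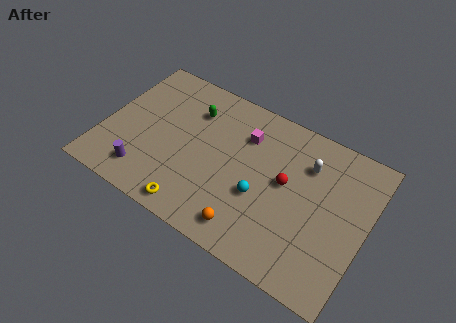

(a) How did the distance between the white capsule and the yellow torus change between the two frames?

+3.3

They were about 4.8 units apart before and 8.1 after — 3.3 units further apart.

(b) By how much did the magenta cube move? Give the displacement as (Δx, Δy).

(2.6, -0.9)

The magenta cube started near (5.2, 7.7) and ended near (7.8, 6.8).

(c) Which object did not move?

the red sphere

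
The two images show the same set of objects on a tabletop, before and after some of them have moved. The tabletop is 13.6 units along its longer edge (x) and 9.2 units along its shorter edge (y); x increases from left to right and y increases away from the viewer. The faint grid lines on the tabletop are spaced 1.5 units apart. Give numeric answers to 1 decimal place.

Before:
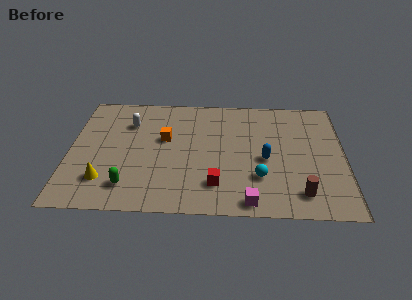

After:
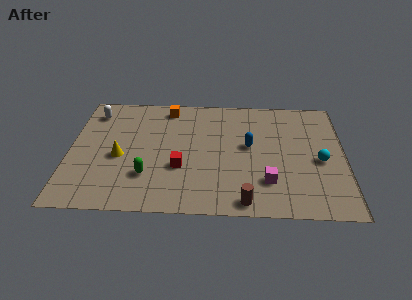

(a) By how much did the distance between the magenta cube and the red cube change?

+2.4

The distance was about 2.0 in the first image and 4.4 in the second, so they moved 2.4 units further apart.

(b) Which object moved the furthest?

the cyan sphere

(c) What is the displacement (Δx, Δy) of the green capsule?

(0.9, 0.8)

The green capsule started near (3.0, 1.8) and ended near (3.9, 2.6).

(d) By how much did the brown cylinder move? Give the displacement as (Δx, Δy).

(-2.7, -0.7)

The brown cylinder was at about (11.4, 1.6) and moved to about (8.7, 0.9).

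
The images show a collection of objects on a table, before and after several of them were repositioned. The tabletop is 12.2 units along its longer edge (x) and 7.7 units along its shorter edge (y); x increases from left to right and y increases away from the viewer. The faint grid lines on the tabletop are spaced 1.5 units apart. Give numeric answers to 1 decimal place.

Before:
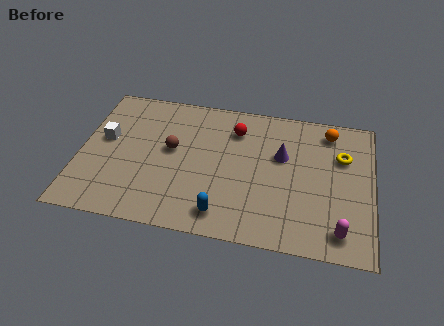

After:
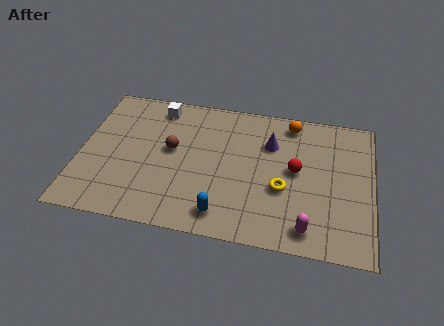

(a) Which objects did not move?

the brown sphere and the blue capsule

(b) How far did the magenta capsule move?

1.3

From (10.9, 1.2) to (9.6, 1.1), the magenta capsule covered √(1.3² + 0.1²) ≈ 1.3 units.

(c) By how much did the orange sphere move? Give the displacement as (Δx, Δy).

(-1.6, 0.2)

The orange sphere started near (10.3, 6.5) and ended near (8.7, 6.7).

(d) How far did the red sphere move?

3.2

The red sphere moved from about (6.4, 5.9) to (9.0, 4.1), a distance of √(2.6² + 1.8²) ≈ 3.2.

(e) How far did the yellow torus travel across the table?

3.3

From (10.9, 5.2) to (8.5, 3.0), the yellow torus covered √(2.4² + 2.2²) ≈ 3.3 units.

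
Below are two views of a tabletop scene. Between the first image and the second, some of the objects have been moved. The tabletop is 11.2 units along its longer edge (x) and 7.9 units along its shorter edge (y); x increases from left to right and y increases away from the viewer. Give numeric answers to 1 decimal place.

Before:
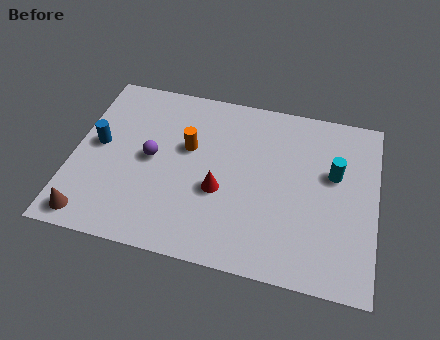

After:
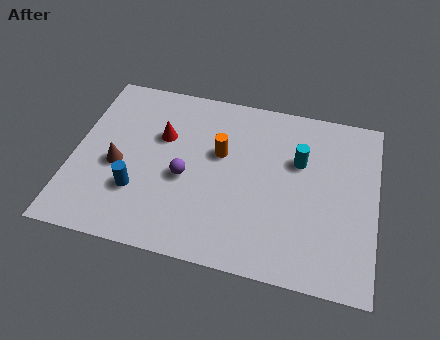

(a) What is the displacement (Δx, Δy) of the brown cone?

(0.8, 2.5)

From the two frames, the brown cone sits at roughly (0.9, 0.9) before and (1.7, 3.4) after.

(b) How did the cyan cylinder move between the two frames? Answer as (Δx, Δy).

(-1.3, 0.3)

The cyan cylinder started near (9.6, 4.8) and ended near (8.3, 5.1).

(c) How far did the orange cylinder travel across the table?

1.2

The orange cylinder was near (4.2, 4.8) before and (5.4, 4.8) after, so it travelled √(1.2² + 0.0²) ≈ 1.2 units.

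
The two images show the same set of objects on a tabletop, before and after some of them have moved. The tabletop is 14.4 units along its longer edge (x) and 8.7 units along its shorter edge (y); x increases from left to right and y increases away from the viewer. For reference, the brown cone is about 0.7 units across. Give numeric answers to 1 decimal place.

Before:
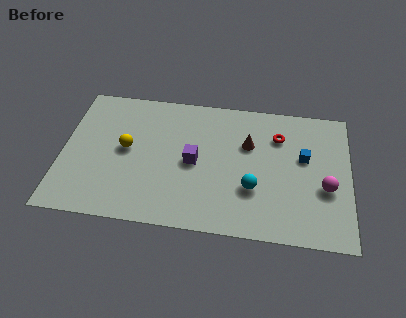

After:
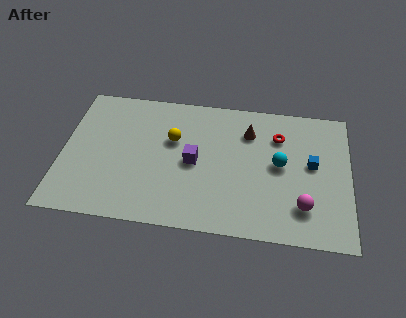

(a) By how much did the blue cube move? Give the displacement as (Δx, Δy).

(0.4, -0.4)

From the two frames, the blue cube sits at roughly (12.1, 5.2) before and (12.5, 4.8) after.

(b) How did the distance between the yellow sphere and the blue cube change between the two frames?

-1.9

They were about 8.9 units apart before and 7.0 after — 1.9 units closer together.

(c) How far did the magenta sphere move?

1.7

The magenta sphere moved from about (13.2, 3.4) to (12.1, 2.1), a distance of √(1.1² + 1.3²) ≈ 1.7.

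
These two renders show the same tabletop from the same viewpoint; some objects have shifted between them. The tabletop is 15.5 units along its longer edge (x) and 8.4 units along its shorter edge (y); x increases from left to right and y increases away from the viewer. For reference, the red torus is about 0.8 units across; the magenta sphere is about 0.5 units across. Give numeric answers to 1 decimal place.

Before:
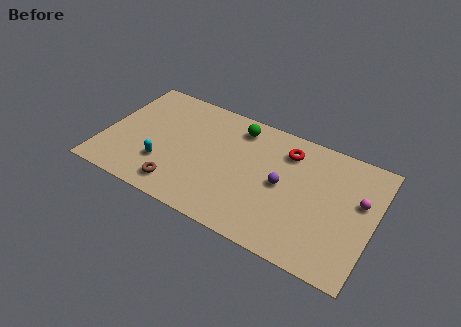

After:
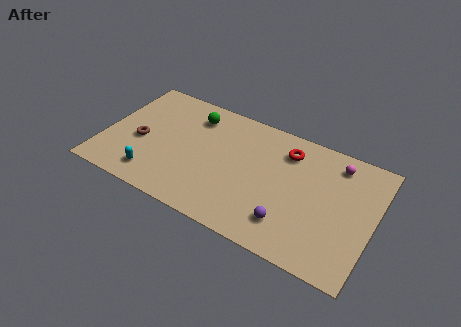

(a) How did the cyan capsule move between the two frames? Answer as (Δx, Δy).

(-0.4, -1.0)

From the two frames, the cyan capsule sits at roughly (3.6, 2.5) before and (3.2, 1.5) after.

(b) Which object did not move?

the red torus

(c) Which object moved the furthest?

the brown torus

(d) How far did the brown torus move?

3.4

From (4.7, 1.4) to (2.1, 3.6), the brown torus covered √(2.6² + 2.2²) ≈ 3.4 units.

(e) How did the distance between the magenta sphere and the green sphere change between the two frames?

+0.9

They were about 7.4 units apart before and 8.3 after — 0.9 units further apart.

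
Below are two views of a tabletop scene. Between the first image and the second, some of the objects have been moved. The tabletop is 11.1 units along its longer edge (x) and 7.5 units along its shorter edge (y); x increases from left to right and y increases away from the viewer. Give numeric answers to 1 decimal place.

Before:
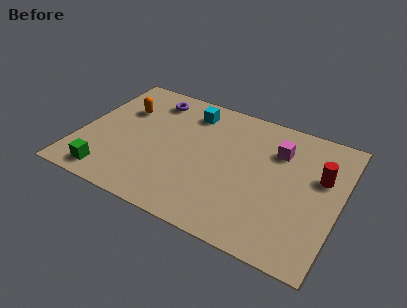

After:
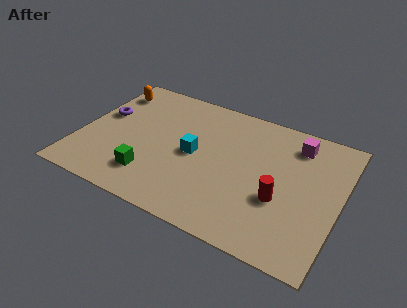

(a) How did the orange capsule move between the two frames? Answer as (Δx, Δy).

(-0.8, 0.9)

The orange capsule started near (1.6, 5.1) and ended near (0.8, 6.0).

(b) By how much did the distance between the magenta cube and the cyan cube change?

+0.8

The distance was about 4.0 in the first image and 4.8 in the second, so they moved 0.8 units further apart.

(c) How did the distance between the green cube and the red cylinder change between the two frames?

-3.9

They were about 9.4 units apart before and 5.5 after — 3.9 units closer together.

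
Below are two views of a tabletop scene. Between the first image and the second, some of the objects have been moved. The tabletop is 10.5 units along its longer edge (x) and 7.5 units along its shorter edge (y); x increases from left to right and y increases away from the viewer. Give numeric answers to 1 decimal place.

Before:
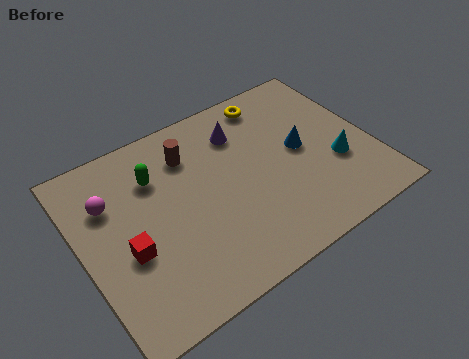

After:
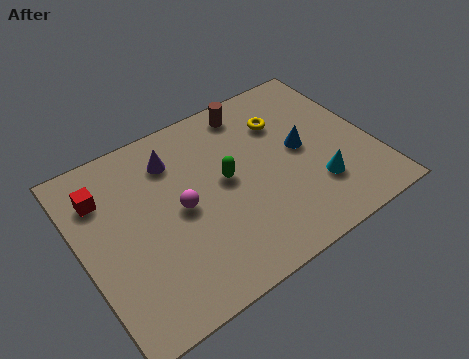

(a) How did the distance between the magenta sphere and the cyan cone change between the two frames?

-3.3

Before: roughly 8.3 units apart; after: 5.0. That's 3.3 units closer together.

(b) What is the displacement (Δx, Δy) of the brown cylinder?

(2.4, 0.8)

The brown cylinder was at about (4.2, 5.7) and moved to about (6.6, 6.5).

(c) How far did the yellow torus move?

1.1

The yellow torus moved from about (7.4, 6.5) to (7.6, 5.4), a distance of √(0.2² + 1.1²) ≈ 1.1.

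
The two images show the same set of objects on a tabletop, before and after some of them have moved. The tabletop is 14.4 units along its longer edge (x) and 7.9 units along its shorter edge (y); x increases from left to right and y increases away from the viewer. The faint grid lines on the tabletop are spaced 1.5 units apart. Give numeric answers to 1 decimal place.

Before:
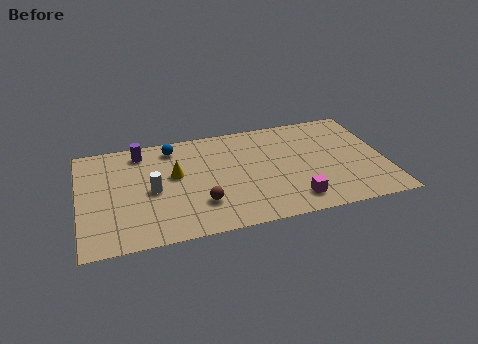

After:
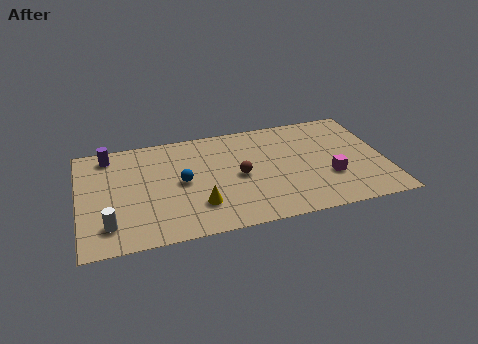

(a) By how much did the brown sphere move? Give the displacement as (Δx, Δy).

(1.9, 1.6)

The brown sphere was at about (5.6, 2.2) and moved to about (7.5, 3.8).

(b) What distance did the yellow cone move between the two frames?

2.7

From (4.5, 4.6) to (5.5, 2.1), the yellow cone covered √(1.0² + 2.5²) ≈ 2.7 units.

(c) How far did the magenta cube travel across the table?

2.2

The magenta cube was near (9.9, 1.4) before and (11.7, 2.7) after, so it travelled √(1.8² + 1.3²) ≈ 2.2 units.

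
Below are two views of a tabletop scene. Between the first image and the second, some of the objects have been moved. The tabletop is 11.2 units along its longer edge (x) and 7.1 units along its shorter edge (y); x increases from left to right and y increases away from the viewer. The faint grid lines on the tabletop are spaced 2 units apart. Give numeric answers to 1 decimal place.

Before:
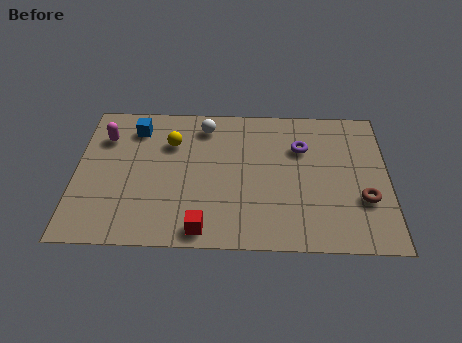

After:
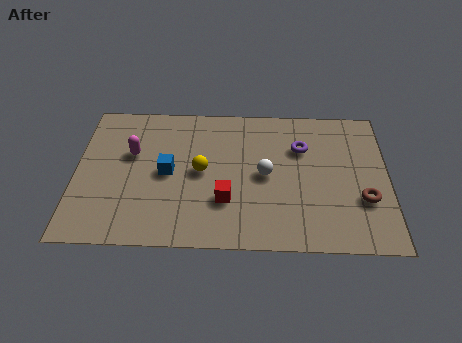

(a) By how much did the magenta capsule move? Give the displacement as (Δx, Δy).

(1.0, -0.8)

From the two frames, the magenta capsule sits at roughly (1.0, 5.2) before and (2.0, 4.4) after.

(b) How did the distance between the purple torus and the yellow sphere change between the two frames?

-0.9

Before: roughly 4.7 units apart; after: 3.8. That's 0.9 units closer together.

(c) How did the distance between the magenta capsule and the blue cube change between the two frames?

+0.4

They were about 1.2 units apart before and 1.6 after — 0.4 units further apart.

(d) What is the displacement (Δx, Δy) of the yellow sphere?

(1.1, -1.4)

The yellow sphere started near (3.4, 5.0) and ended near (4.5, 3.6).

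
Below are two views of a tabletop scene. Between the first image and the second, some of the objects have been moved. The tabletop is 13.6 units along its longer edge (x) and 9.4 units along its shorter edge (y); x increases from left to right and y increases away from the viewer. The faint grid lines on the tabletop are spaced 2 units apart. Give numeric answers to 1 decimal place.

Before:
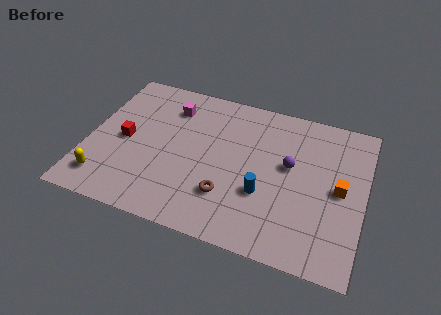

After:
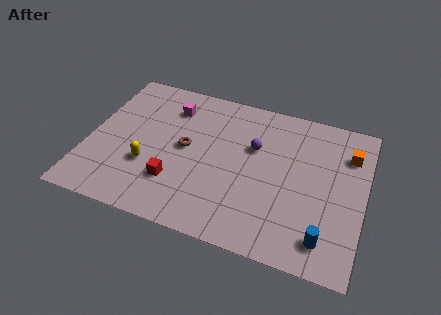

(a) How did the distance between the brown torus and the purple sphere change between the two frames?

-0.5

The distance was about 4.0 in the first image and 3.5 in the second, so they moved 0.5 units closer together.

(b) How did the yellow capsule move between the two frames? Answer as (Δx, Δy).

(2.0, 1.5)

The yellow capsule was at about (1.1, 1.7) and moved to about (3.1, 3.2).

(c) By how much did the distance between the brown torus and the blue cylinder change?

+6.0

Before: roughly 1.8 units apart; after: 7.8. That's 6.0 units further apart.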